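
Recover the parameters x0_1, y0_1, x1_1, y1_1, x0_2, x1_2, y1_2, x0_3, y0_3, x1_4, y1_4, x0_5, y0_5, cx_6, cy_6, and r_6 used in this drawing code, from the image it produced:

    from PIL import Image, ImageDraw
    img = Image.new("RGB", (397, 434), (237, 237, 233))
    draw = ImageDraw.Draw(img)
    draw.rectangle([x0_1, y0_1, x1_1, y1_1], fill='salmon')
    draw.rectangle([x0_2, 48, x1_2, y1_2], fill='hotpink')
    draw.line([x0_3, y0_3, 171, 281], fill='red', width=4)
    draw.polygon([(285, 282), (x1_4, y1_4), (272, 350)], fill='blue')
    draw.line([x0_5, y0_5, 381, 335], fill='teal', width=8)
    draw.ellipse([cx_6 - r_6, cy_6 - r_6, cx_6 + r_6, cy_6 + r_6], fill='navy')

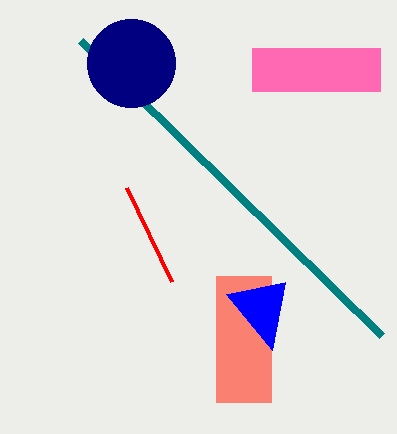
x0_1 = 216; y0_1 = 276; x1_1 = 271; y1_1 = 402; x0_2 = 252; x1_2 = 380; y1_2 = 91; x0_3 = 126; y0_3 = 187; x1_4 = 226; y1_4 = 294; x0_5 = 80; y0_5 = 40; cx_6 = 131; cy_6 = 63; r_6 = 44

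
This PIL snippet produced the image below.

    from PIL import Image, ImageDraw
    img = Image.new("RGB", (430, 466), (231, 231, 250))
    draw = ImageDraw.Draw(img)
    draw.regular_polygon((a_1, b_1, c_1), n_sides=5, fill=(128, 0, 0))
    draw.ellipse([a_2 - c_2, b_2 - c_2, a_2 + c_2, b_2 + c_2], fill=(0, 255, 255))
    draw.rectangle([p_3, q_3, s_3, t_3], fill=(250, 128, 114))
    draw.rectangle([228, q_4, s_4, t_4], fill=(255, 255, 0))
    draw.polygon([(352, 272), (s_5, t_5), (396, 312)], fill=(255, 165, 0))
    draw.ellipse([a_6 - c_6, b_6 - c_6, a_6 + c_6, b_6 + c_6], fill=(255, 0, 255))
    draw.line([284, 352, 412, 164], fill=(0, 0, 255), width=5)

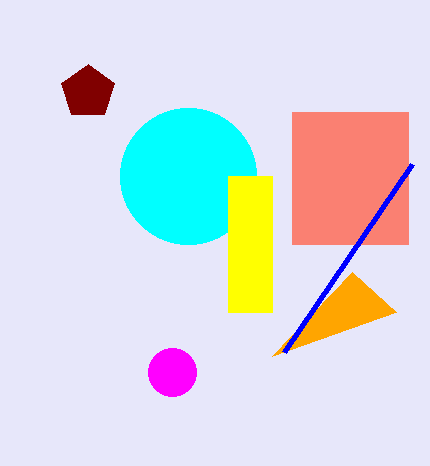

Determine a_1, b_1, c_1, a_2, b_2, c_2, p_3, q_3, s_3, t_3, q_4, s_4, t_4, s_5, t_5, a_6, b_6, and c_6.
a_1 = 88, b_1 = 92, c_1 = 28, a_2 = 188, b_2 = 176, c_2 = 68, p_3 = 292, q_3 = 112, s_3 = 408, t_3 = 244, q_4 = 176, s_4 = 272, t_4 = 312, s_5 = 272, t_5 = 356, a_6 = 172, b_6 = 372, c_6 = 24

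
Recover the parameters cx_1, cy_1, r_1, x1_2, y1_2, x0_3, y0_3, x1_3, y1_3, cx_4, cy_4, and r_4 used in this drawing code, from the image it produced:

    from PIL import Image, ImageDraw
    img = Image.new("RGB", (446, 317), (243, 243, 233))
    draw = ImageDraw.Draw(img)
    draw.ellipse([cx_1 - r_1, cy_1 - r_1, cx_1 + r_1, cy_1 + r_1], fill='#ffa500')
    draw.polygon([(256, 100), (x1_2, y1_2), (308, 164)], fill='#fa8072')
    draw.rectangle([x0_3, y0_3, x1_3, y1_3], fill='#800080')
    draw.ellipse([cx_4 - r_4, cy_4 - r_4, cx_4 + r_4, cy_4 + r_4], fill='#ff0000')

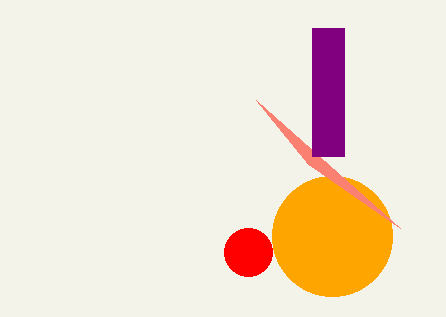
cx_1 = 332
cy_1 = 236
r_1 = 60
x1_2 = 400
y1_2 = 228
x0_3 = 312
y0_3 = 28
x1_3 = 344
y1_3 = 156
cx_4 = 248
cy_4 = 252
r_4 = 24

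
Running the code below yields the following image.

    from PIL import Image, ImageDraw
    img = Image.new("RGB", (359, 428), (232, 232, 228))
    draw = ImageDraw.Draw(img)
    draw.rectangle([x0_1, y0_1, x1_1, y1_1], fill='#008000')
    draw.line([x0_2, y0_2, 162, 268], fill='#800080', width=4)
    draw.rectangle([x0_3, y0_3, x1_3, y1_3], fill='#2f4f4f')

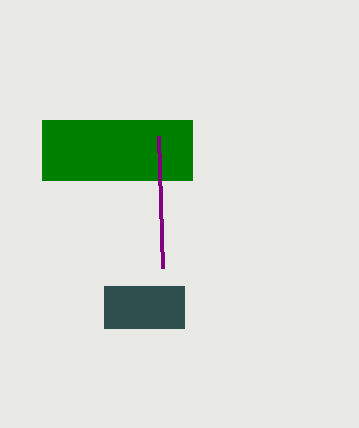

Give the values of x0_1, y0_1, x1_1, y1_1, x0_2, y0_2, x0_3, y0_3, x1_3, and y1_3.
x0_1 = 42; y0_1 = 120; x1_1 = 192; y1_1 = 180; x0_2 = 158; y0_2 = 136; x0_3 = 104; y0_3 = 286; x1_3 = 184; y1_3 = 328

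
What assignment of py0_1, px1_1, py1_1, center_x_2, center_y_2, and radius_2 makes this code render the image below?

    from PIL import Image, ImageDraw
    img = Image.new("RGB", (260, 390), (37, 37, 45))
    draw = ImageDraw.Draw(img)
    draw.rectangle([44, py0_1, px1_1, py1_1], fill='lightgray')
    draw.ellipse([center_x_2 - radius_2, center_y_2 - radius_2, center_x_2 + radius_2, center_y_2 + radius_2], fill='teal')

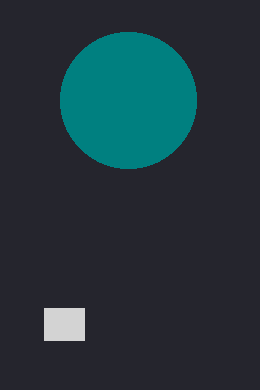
py0_1 = 308, px1_1 = 84, py1_1 = 340, center_x_2 = 128, center_y_2 = 100, radius_2 = 68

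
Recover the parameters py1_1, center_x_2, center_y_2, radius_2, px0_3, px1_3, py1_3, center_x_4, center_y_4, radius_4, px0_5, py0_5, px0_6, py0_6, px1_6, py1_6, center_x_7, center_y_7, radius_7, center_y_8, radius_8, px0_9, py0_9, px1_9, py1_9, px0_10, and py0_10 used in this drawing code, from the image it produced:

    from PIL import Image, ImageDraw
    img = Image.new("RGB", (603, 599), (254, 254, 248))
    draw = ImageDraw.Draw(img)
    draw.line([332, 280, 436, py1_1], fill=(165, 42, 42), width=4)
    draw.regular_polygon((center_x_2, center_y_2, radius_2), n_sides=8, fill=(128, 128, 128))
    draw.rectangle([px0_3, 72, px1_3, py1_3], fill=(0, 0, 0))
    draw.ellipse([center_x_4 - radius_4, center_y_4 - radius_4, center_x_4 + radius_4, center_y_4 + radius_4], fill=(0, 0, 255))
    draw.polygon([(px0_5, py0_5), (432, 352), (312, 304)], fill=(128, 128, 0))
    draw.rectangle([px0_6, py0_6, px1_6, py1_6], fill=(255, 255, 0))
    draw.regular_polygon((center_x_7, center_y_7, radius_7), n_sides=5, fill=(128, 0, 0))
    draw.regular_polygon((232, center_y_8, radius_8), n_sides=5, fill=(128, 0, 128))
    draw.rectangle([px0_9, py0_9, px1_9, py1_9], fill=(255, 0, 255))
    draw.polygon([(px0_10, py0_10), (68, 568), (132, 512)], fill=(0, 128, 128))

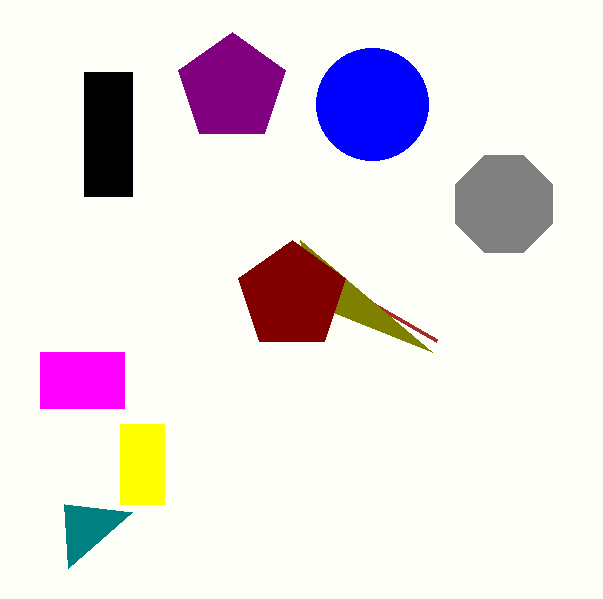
py1_1 = 340
center_x_2 = 504
center_y_2 = 204
radius_2 = 52
px0_3 = 84
px1_3 = 132
py1_3 = 196
center_x_4 = 372
center_y_4 = 104
radius_4 = 56
px0_5 = 300
py0_5 = 240
px0_6 = 120
py0_6 = 424
px1_6 = 164
py1_6 = 504
center_x_7 = 292
center_y_7 = 296
radius_7 = 56
center_y_8 = 88
radius_8 = 56
px0_9 = 40
py0_9 = 352
px1_9 = 124
py1_9 = 408
px0_10 = 64
py0_10 = 504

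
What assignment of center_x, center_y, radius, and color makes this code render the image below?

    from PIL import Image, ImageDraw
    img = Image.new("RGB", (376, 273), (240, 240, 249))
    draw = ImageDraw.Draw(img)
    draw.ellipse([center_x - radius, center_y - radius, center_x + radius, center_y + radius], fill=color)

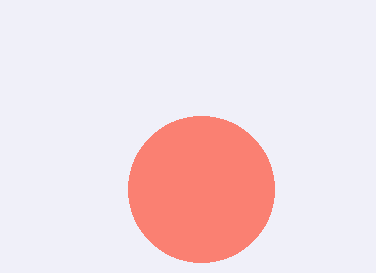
center_x = 201; center_y = 189; radius = 73; color = 'salmon'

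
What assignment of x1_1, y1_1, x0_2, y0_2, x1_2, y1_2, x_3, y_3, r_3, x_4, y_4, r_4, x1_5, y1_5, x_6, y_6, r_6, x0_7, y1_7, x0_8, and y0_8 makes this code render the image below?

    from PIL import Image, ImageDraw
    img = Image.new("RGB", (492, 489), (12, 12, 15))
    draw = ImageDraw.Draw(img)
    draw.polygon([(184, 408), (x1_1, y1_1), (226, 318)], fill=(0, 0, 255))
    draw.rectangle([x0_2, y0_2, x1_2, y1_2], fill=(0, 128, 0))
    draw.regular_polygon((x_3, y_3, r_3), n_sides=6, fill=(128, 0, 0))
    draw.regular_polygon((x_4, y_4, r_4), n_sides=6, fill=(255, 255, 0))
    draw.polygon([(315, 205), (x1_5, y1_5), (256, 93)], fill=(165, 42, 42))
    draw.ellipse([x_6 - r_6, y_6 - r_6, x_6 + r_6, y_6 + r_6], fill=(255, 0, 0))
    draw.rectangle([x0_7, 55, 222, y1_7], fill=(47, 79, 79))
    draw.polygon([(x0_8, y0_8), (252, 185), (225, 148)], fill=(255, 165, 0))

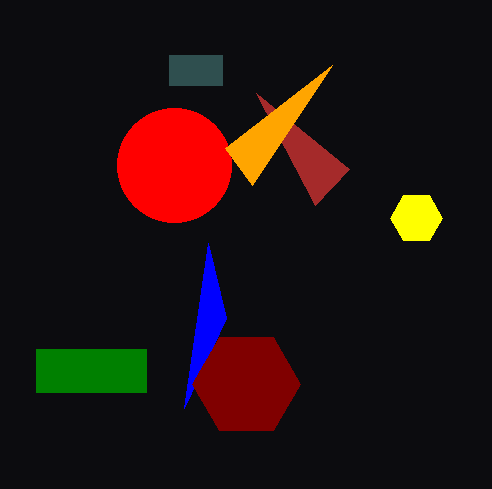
x1_1 = 208; y1_1 = 243; x0_2 = 36; y0_2 = 349; x1_2 = 146; y1_2 = 392; x_3 = 246; y_3 = 384; r_3 = 54; x_4 = 416; y_4 = 218; r_4 = 26; x1_5 = 349; y1_5 = 169; x_6 = 174; y_6 = 165; r_6 = 57; x0_7 = 169; y1_7 = 85; x0_8 = 332; y0_8 = 65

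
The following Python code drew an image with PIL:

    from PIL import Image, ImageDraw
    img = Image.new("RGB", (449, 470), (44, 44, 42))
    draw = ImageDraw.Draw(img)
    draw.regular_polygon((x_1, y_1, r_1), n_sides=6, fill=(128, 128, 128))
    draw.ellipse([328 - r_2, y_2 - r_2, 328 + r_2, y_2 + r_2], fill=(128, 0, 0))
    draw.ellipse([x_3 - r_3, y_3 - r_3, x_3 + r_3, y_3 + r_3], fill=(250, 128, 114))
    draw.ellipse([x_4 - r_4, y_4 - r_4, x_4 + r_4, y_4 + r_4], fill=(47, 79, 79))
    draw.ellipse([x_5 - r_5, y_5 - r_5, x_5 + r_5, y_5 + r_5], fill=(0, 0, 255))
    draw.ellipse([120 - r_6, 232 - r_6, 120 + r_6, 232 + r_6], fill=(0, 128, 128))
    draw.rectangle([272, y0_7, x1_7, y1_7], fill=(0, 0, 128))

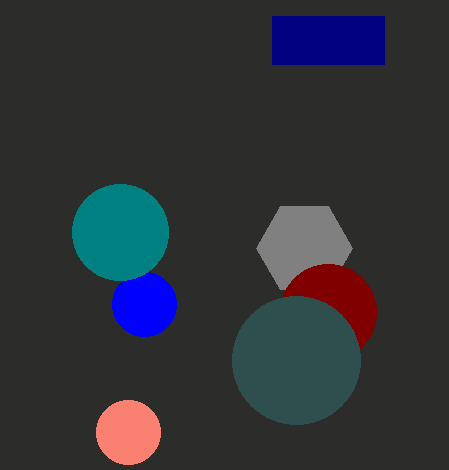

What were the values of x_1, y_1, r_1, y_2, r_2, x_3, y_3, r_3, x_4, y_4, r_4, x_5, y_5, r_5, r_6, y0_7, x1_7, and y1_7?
x_1 = 304; y_1 = 248; r_1 = 48; y_2 = 312; r_2 = 48; x_3 = 128; y_3 = 432; r_3 = 32; x_4 = 296; y_4 = 360; r_4 = 64; x_5 = 144; y_5 = 304; r_5 = 32; r_6 = 48; y0_7 = 16; x1_7 = 384; y1_7 = 64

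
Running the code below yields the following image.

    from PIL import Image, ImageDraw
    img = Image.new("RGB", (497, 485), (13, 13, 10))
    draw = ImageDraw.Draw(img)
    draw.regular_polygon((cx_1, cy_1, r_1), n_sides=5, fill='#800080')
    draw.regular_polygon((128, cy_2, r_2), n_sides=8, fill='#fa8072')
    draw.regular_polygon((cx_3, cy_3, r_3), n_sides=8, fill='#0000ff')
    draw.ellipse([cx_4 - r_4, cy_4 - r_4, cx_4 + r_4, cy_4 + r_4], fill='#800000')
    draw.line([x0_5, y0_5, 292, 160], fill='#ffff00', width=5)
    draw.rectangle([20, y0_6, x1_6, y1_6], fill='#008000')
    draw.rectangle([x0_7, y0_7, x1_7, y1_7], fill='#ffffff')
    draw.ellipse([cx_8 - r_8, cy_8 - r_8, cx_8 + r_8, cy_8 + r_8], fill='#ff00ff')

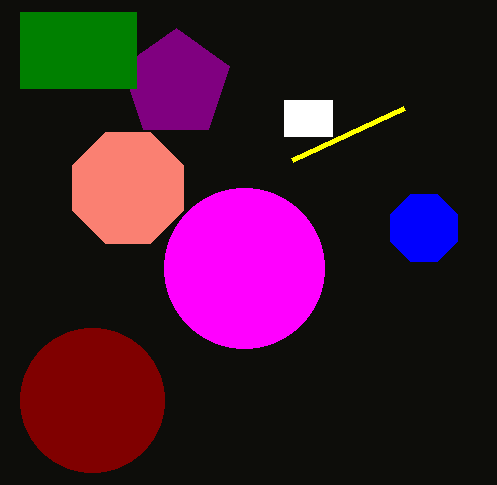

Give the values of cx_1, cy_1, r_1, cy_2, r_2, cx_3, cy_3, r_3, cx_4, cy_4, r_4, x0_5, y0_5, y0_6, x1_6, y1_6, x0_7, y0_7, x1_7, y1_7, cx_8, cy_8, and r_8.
cx_1 = 176
cy_1 = 84
r_1 = 56
cy_2 = 188
r_2 = 60
cx_3 = 424
cy_3 = 228
r_3 = 36
cx_4 = 92
cy_4 = 400
r_4 = 72
x0_5 = 404
y0_5 = 108
y0_6 = 12
x1_6 = 136
y1_6 = 88
x0_7 = 284
y0_7 = 100
x1_7 = 332
y1_7 = 136
cx_8 = 244
cy_8 = 268
r_8 = 80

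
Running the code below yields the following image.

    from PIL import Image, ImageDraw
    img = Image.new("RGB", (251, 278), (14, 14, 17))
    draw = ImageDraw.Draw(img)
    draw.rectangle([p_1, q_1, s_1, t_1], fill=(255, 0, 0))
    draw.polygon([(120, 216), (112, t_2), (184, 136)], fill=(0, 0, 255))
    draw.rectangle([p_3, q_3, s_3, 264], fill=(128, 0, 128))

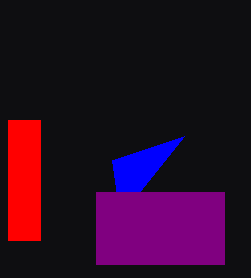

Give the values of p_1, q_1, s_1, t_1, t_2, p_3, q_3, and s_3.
p_1 = 8
q_1 = 120
s_1 = 40
t_1 = 240
t_2 = 160
p_3 = 96
q_3 = 192
s_3 = 224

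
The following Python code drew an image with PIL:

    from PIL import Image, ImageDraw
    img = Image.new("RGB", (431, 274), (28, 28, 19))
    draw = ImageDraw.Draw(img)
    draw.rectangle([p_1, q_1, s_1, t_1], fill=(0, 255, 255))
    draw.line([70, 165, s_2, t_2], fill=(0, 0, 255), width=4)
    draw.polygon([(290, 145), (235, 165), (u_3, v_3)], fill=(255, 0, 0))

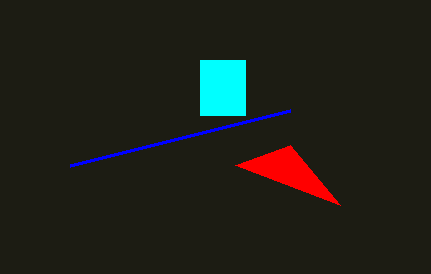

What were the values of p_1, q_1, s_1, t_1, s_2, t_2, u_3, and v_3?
p_1 = 200
q_1 = 60
s_1 = 245
t_1 = 115
s_2 = 290
t_2 = 110
u_3 = 340
v_3 = 205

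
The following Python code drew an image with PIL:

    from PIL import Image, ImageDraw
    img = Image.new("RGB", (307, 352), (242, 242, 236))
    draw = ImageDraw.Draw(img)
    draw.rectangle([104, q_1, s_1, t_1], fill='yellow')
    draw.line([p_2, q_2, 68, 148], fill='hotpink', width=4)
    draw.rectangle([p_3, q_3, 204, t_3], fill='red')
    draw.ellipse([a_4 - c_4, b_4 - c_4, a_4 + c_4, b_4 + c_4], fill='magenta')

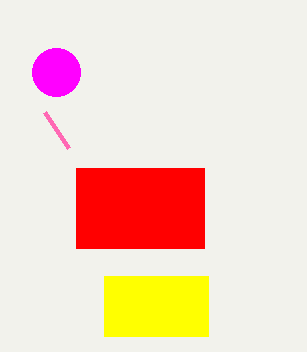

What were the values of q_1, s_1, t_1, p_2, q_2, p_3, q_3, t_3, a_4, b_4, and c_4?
q_1 = 276, s_1 = 208, t_1 = 336, p_2 = 44, q_2 = 112, p_3 = 76, q_3 = 168, t_3 = 248, a_4 = 56, b_4 = 72, c_4 = 24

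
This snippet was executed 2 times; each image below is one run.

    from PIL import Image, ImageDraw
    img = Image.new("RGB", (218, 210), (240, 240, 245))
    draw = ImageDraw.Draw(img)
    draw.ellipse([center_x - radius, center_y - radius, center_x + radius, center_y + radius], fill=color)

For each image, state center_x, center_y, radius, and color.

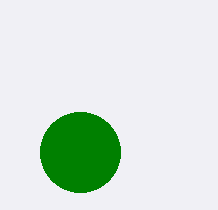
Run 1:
center_x = 80
center_y = 152
radius = 40
color = 'green'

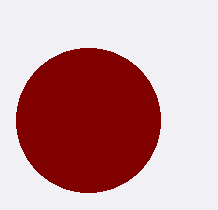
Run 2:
center_x = 88
center_y = 120
radius = 72
color = 'maroon'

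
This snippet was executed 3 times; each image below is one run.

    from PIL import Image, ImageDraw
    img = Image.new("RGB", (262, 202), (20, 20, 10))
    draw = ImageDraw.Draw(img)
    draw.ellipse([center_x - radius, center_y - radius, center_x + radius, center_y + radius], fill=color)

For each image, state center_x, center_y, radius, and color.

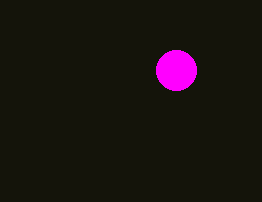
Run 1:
center_x = 176
center_y = 70
radius = 20
color = 'magenta'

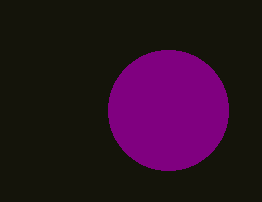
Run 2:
center_x = 168, center_y = 110, radius = 60, color = 'purple'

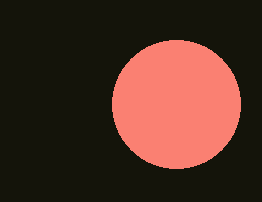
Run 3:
center_x = 176, center_y = 104, radius = 64, color = 'salmon'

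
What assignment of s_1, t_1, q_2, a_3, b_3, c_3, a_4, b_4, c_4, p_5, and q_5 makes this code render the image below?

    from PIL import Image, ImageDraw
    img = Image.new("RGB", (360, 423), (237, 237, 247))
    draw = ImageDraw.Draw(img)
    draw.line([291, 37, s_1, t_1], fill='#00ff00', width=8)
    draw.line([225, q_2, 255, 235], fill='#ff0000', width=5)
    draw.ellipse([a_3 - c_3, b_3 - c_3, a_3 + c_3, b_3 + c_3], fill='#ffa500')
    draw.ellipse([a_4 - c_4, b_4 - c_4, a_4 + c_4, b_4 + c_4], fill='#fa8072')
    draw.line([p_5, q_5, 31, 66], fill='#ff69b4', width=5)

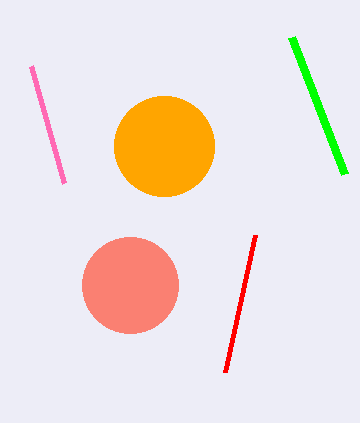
s_1 = 344; t_1 = 174; q_2 = 372; a_3 = 164; b_3 = 146; c_3 = 50; a_4 = 130; b_4 = 285; c_4 = 48; p_5 = 64; q_5 = 183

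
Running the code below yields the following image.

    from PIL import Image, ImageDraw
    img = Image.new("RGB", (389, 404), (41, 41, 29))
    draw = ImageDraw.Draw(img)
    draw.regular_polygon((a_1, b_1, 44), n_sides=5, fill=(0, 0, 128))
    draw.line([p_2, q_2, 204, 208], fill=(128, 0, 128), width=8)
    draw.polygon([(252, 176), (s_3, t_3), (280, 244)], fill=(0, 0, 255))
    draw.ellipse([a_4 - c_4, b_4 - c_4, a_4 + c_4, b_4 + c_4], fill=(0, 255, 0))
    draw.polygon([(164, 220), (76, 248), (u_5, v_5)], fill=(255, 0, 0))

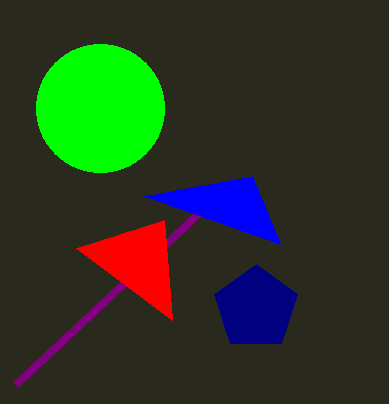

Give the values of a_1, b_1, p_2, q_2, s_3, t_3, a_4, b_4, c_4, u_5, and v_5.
a_1 = 256; b_1 = 308; p_2 = 16; q_2 = 384; s_3 = 144; t_3 = 196; a_4 = 100; b_4 = 108; c_4 = 64; u_5 = 172; v_5 = 320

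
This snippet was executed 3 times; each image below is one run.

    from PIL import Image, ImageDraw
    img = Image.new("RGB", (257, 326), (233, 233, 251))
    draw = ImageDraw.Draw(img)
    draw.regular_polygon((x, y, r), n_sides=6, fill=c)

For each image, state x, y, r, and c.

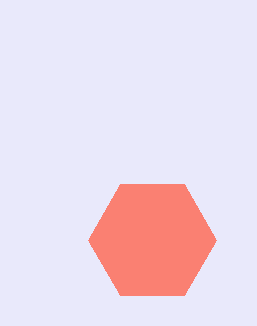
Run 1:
x = 152
y = 240
r = 64
c = 'salmon'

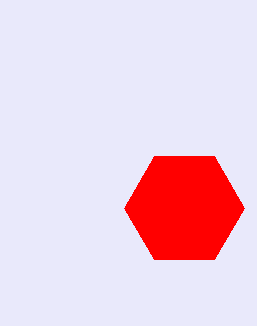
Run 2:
x = 184, y = 208, r = 60, c = 'red'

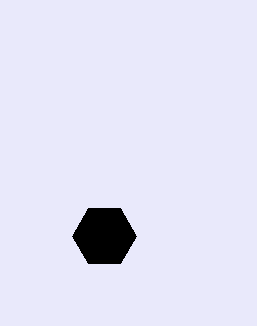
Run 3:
x = 104
y = 236
r = 32
c = 'black'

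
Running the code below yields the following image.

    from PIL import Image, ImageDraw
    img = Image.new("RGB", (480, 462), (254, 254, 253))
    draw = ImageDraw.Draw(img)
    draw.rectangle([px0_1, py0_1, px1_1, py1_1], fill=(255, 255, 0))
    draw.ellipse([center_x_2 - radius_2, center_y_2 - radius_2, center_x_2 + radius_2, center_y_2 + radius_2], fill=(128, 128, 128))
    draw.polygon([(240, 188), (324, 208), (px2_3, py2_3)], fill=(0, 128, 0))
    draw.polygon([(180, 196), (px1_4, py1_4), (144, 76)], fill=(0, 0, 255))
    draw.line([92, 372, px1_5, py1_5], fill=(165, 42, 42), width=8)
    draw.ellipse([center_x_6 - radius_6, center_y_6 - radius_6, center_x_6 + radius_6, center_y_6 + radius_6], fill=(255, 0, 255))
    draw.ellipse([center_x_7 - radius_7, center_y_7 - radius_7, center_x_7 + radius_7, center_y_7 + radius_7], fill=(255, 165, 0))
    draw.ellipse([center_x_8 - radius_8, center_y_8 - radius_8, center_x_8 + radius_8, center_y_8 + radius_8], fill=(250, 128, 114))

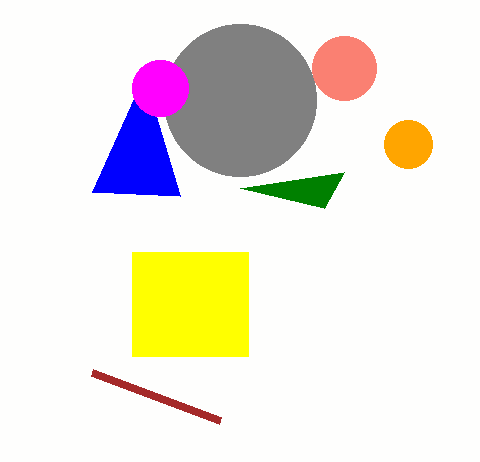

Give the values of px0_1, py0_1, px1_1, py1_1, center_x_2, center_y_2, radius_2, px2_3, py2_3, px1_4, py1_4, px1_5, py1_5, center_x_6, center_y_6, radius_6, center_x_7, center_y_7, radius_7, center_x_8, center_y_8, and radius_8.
px0_1 = 132, py0_1 = 252, px1_1 = 248, py1_1 = 356, center_x_2 = 240, center_y_2 = 100, radius_2 = 76, px2_3 = 344, py2_3 = 172, px1_4 = 92, py1_4 = 192, px1_5 = 220, py1_5 = 420, center_x_6 = 160, center_y_6 = 88, radius_6 = 28, center_x_7 = 408, center_y_7 = 144, radius_7 = 24, center_x_8 = 344, center_y_8 = 68, radius_8 = 32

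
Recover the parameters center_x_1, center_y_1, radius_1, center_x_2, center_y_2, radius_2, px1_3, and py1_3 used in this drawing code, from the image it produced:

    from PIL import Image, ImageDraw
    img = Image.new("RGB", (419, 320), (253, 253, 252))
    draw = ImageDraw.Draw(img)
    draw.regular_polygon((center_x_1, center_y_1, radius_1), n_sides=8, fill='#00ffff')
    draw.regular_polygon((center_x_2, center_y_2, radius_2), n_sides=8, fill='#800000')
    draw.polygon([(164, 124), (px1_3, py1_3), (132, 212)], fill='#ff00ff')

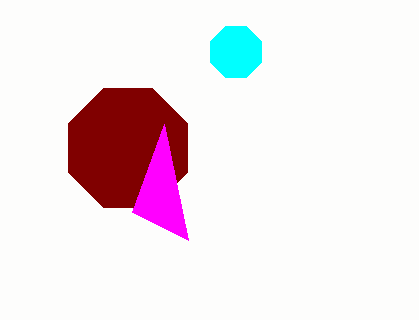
center_x_1 = 236, center_y_1 = 52, radius_1 = 28, center_x_2 = 128, center_y_2 = 148, radius_2 = 64, px1_3 = 188, py1_3 = 240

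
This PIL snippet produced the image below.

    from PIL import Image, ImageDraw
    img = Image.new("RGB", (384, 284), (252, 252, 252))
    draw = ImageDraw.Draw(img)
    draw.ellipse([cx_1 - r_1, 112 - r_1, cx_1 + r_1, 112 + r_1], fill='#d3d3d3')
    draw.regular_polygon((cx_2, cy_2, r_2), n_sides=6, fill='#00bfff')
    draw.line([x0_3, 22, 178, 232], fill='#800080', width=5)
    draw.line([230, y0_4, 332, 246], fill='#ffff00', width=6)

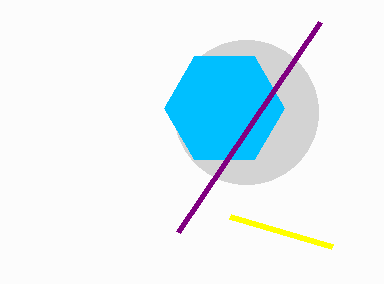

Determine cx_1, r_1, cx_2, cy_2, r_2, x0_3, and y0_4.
cx_1 = 246
r_1 = 72
cx_2 = 224
cy_2 = 108
r_2 = 60
x0_3 = 320
y0_4 = 216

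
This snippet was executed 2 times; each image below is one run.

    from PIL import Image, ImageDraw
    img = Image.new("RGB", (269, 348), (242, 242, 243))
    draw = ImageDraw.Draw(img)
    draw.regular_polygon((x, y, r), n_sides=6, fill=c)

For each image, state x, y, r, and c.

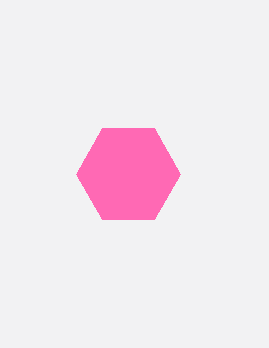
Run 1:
x = 128; y = 174; r = 52; c = 'hotpink'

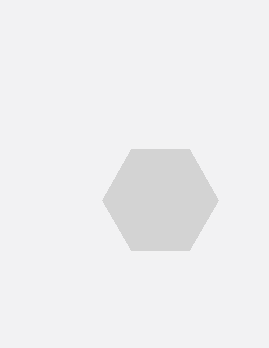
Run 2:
x = 160; y = 200; r = 58; c = 'lightgray'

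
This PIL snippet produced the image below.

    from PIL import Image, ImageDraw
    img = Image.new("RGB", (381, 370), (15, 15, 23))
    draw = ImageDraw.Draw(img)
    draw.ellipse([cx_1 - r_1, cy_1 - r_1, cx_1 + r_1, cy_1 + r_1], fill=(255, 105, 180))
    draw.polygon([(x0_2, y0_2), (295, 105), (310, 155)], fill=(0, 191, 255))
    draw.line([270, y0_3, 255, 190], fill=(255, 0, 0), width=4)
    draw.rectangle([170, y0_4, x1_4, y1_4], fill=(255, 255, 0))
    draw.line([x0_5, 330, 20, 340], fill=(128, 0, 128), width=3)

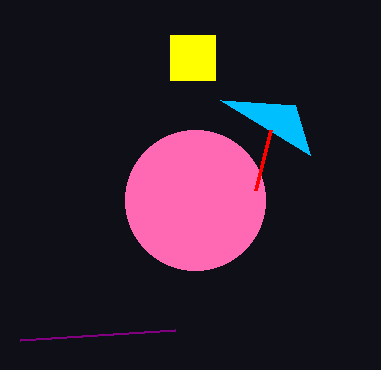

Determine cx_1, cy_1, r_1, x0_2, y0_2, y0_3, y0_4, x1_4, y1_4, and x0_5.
cx_1 = 195, cy_1 = 200, r_1 = 70, x0_2 = 220, y0_2 = 100, y0_3 = 130, y0_4 = 35, x1_4 = 215, y1_4 = 80, x0_5 = 175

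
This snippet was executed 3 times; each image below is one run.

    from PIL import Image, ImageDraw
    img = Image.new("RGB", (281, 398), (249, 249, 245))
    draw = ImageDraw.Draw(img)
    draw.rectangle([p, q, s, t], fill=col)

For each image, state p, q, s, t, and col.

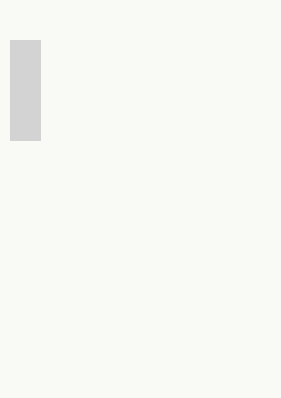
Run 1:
p = 10, q = 40, s = 40, t = 140, col = 'lightgray'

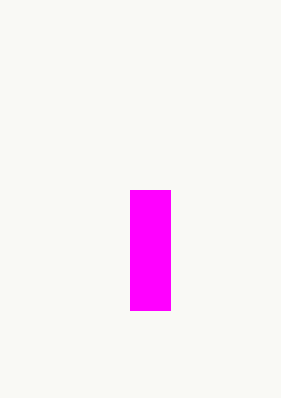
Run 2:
p = 130, q = 190, s = 170, t = 310, col = 'magenta'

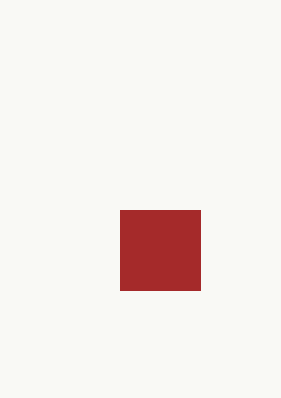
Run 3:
p = 120
q = 210
s = 200
t = 290
col = 'brown'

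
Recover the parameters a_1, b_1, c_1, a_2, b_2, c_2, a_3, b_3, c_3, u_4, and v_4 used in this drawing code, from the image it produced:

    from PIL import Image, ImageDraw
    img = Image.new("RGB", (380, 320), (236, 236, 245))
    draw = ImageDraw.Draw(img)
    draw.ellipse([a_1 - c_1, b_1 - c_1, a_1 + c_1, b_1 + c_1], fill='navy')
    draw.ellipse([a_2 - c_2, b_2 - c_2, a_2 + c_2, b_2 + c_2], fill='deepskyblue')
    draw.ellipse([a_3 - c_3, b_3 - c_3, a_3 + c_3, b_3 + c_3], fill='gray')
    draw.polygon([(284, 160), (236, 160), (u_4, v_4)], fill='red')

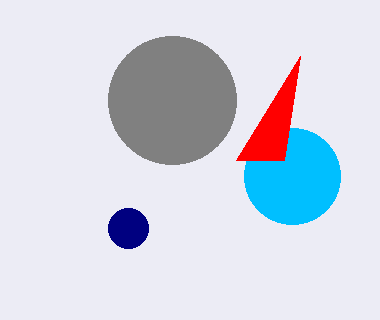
a_1 = 128, b_1 = 228, c_1 = 20, a_2 = 292, b_2 = 176, c_2 = 48, a_3 = 172, b_3 = 100, c_3 = 64, u_4 = 300, v_4 = 56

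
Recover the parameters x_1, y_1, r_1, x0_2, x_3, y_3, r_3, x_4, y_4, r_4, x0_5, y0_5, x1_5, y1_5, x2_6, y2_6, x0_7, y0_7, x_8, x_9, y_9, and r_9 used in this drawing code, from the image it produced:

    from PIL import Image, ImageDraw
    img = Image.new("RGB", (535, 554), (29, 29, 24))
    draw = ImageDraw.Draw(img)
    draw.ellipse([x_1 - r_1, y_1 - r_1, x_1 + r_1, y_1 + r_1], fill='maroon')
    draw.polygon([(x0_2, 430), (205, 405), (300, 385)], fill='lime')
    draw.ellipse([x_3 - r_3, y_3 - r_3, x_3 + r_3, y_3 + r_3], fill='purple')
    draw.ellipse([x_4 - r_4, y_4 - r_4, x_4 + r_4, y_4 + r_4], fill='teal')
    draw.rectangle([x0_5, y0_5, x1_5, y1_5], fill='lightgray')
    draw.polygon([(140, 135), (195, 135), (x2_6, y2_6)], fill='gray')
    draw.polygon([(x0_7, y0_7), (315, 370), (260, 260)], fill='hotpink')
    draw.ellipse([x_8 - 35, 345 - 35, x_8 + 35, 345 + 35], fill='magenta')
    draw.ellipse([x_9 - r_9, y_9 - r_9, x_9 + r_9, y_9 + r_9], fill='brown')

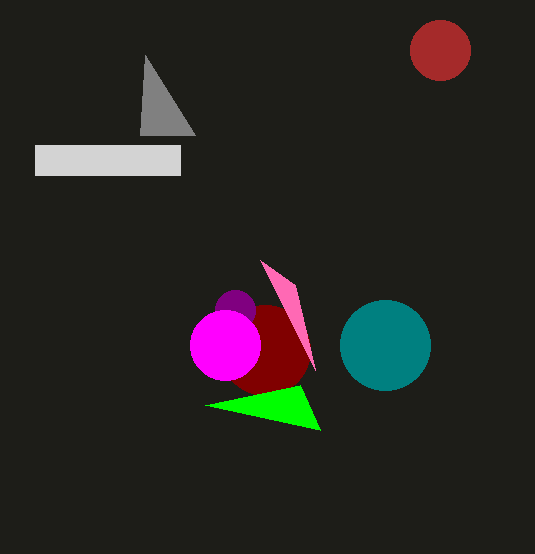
x_1 = 265, y_1 = 350, r_1 = 45, x0_2 = 320, x_3 = 235, y_3 = 310, r_3 = 20, x_4 = 385, y_4 = 345, r_4 = 45, x0_5 = 35, y0_5 = 145, x1_5 = 180, y1_5 = 175, x2_6 = 145, y2_6 = 55, x0_7 = 295, y0_7 = 285, x_8 = 225, x_9 = 440, y_9 = 50, r_9 = 30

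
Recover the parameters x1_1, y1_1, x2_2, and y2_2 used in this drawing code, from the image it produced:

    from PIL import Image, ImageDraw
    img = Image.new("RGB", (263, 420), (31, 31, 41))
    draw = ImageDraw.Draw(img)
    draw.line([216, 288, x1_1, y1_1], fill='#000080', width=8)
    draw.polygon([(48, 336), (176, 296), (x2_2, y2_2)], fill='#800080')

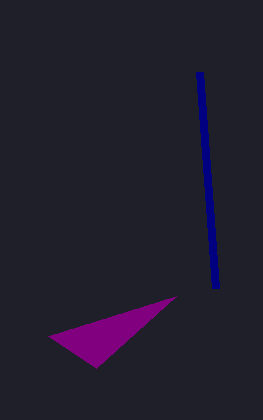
x1_1 = 200, y1_1 = 72, x2_2 = 96, y2_2 = 368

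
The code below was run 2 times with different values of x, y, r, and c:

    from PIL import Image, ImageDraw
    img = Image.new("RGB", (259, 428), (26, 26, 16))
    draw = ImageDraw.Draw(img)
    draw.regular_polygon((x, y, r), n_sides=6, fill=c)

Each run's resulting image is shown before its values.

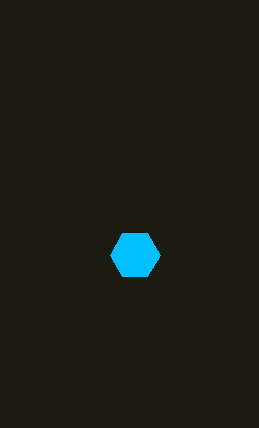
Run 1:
x = 135, y = 255, r = 25, c = 'deepskyblue'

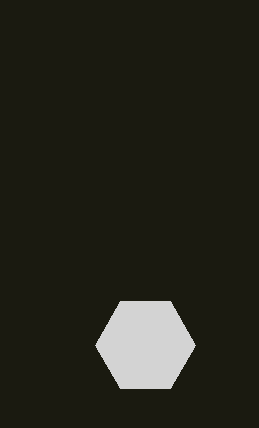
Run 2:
x = 145
y = 345
r = 50
c = 'lightgray'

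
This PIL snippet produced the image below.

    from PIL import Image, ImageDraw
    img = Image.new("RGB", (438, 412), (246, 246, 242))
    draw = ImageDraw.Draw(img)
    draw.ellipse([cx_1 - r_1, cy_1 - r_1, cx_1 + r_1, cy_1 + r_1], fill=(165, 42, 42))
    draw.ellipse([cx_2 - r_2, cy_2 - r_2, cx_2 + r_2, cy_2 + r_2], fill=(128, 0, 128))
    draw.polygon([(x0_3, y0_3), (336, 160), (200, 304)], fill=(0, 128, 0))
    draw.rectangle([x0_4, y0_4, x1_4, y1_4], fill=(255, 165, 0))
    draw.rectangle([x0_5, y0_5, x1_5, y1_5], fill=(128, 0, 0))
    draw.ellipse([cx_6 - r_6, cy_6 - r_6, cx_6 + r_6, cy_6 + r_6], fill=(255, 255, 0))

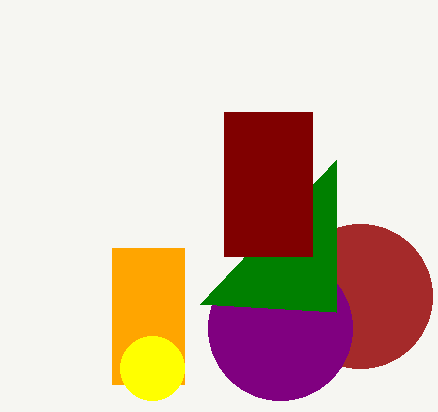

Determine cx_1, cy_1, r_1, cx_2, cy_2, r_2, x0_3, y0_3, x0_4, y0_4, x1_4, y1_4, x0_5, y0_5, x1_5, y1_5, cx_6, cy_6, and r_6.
cx_1 = 360, cy_1 = 296, r_1 = 72, cx_2 = 280, cy_2 = 328, r_2 = 72, x0_3 = 336, y0_3 = 312, x0_4 = 112, y0_4 = 248, x1_4 = 184, y1_4 = 384, x0_5 = 224, y0_5 = 112, x1_5 = 312, y1_5 = 256, cx_6 = 152, cy_6 = 368, r_6 = 32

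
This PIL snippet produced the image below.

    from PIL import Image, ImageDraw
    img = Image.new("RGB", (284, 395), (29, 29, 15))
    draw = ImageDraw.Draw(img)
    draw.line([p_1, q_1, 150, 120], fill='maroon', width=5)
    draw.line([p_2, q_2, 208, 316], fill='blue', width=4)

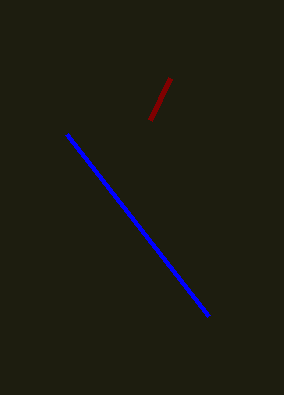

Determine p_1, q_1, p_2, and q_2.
p_1 = 170; q_1 = 78; p_2 = 66; q_2 = 134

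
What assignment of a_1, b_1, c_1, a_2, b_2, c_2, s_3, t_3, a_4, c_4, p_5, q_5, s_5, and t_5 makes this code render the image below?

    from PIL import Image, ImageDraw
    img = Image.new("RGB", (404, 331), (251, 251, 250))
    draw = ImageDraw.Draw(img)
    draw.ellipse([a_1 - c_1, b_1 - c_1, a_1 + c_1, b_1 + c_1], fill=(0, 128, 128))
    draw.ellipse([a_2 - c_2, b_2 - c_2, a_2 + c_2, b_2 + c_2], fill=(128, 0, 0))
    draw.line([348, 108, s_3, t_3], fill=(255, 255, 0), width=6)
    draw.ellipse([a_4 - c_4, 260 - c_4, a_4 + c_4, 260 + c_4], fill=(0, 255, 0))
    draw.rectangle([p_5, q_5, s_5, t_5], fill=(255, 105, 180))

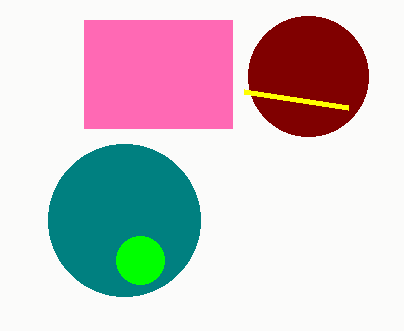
a_1 = 124
b_1 = 220
c_1 = 76
a_2 = 308
b_2 = 76
c_2 = 60
s_3 = 244
t_3 = 92
a_4 = 140
c_4 = 24
p_5 = 84
q_5 = 20
s_5 = 232
t_5 = 128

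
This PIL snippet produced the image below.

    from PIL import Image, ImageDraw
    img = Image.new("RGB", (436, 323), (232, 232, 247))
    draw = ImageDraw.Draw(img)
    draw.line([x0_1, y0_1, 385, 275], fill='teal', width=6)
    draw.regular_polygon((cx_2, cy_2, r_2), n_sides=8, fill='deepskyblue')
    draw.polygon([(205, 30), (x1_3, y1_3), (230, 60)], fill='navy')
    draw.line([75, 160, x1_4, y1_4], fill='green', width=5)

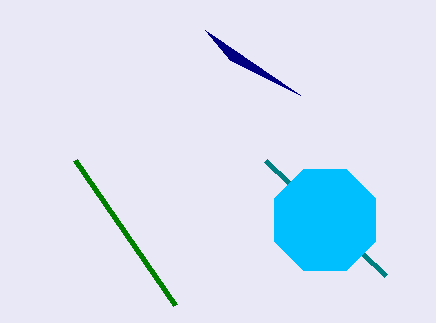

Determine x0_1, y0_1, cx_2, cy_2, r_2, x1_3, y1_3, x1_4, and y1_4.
x0_1 = 265
y0_1 = 160
cx_2 = 325
cy_2 = 220
r_2 = 55
x1_3 = 300
y1_3 = 95
x1_4 = 175
y1_4 = 305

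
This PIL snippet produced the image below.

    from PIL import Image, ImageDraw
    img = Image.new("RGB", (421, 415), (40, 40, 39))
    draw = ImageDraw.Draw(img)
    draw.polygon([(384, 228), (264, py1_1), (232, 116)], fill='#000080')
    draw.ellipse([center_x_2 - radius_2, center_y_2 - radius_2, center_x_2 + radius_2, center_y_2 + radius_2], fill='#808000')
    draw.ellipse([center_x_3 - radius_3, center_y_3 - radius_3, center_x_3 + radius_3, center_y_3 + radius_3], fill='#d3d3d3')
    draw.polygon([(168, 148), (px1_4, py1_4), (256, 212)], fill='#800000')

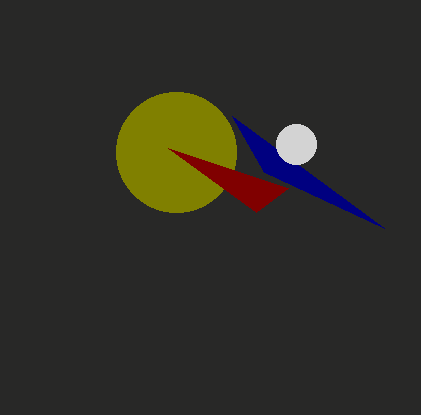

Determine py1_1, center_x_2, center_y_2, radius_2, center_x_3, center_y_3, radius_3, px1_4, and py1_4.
py1_1 = 172; center_x_2 = 176; center_y_2 = 152; radius_2 = 60; center_x_3 = 296; center_y_3 = 144; radius_3 = 20; px1_4 = 288; py1_4 = 188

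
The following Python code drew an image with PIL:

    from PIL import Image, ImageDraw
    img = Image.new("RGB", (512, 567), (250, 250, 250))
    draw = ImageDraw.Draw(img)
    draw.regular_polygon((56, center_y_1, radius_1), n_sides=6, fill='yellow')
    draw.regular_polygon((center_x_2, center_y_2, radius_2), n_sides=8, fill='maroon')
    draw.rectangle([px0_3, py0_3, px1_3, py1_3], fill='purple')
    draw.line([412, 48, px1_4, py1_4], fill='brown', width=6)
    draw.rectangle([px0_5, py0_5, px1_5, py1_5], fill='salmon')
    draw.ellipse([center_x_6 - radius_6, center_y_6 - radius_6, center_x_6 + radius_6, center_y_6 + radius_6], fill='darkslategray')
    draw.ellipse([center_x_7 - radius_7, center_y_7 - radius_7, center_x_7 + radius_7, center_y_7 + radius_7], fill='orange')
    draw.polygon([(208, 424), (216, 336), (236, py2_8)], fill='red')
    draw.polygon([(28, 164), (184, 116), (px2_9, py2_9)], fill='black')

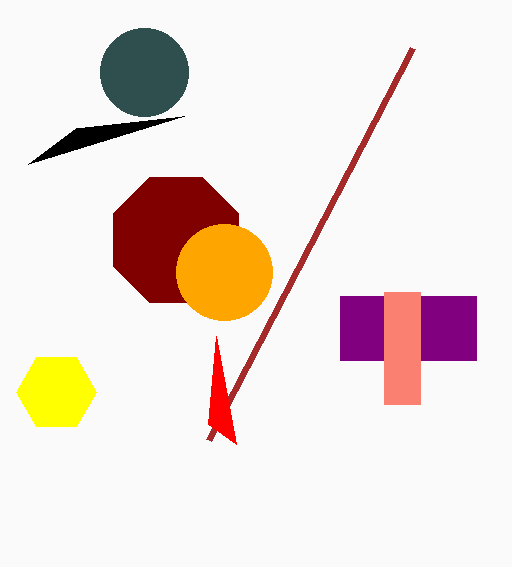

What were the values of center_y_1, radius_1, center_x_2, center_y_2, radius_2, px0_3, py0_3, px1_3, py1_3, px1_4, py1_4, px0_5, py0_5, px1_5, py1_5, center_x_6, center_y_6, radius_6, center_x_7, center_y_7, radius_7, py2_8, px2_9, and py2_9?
center_y_1 = 392, radius_1 = 40, center_x_2 = 176, center_y_2 = 240, radius_2 = 68, px0_3 = 340, py0_3 = 296, px1_3 = 476, py1_3 = 360, px1_4 = 208, py1_4 = 440, px0_5 = 384, py0_5 = 292, px1_5 = 420, py1_5 = 404, center_x_6 = 144, center_y_6 = 72, radius_6 = 44, center_x_7 = 224, center_y_7 = 272, radius_7 = 48, py2_8 = 444, px2_9 = 76, py2_9 = 128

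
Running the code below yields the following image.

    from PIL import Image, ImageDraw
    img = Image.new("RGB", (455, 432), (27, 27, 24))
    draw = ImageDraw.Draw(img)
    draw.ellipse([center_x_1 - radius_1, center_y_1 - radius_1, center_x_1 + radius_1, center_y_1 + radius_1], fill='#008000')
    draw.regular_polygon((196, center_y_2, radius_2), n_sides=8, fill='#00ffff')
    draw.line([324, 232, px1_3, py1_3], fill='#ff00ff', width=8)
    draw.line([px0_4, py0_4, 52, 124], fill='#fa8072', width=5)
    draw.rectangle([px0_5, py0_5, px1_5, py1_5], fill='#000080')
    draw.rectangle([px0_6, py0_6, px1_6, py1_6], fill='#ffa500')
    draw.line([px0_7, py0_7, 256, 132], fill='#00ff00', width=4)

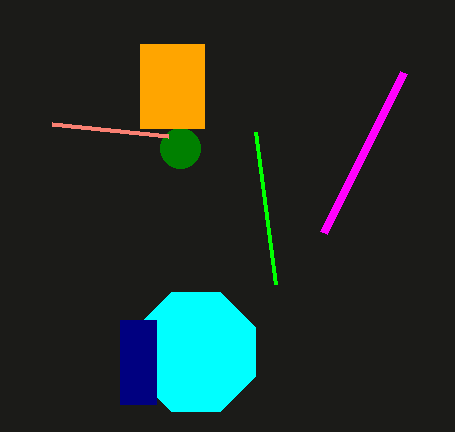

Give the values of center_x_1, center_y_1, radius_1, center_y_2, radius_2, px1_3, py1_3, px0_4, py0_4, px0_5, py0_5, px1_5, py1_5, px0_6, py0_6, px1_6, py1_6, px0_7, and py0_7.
center_x_1 = 180, center_y_1 = 148, radius_1 = 20, center_y_2 = 352, radius_2 = 64, px1_3 = 404, py1_3 = 72, px0_4 = 168, py0_4 = 136, px0_5 = 120, py0_5 = 320, px1_5 = 156, py1_5 = 404, px0_6 = 140, py0_6 = 44, px1_6 = 204, py1_6 = 128, px0_7 = 276, py0_7 = 284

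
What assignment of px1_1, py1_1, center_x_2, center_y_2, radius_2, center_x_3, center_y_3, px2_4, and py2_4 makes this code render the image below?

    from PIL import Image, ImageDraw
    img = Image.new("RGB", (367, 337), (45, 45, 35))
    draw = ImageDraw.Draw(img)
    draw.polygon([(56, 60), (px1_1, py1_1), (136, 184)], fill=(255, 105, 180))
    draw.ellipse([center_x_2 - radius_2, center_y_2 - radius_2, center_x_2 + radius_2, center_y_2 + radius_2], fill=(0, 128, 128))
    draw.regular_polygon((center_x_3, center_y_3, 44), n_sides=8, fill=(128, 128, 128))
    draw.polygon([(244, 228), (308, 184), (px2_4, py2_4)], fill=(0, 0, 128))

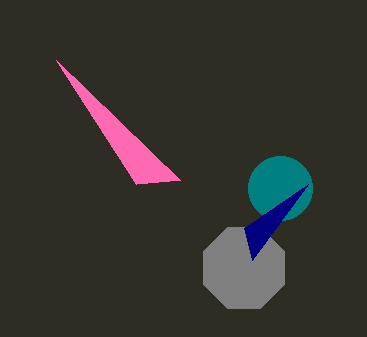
px1_1 = 180
py1_1 = 180
center_x_2 = 280
center_y_2 = 188
radius_2 = 32
center_x_3 = 244
center_y_3 = 268
px2_4 = 252
py2_4 = 260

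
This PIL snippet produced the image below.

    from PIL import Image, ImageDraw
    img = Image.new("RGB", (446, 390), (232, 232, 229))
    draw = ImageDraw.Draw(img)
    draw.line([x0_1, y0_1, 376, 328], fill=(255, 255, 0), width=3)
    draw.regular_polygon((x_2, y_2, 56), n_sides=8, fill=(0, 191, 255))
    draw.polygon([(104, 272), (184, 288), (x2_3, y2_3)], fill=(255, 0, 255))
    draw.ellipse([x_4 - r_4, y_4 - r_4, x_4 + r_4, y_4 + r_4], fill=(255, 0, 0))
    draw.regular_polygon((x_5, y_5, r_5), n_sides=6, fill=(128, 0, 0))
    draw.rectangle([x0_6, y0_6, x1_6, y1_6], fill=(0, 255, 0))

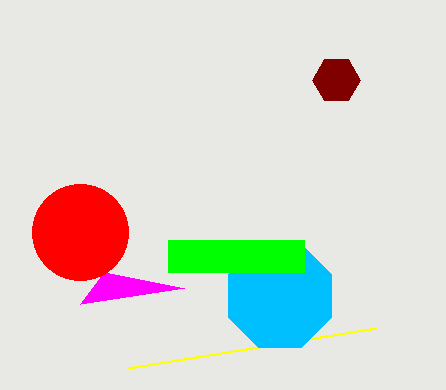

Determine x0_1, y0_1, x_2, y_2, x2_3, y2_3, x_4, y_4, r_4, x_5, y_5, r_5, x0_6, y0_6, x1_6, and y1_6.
x0_1 = 128, y0_1 = 368, x_2 = 280, y_2 = 296, x2_3 = 80, y2_3 = 304, x_4 = 80, y_4 = 232, r_4 = 48, x_5 = 336, y_5 = 80, r_5 = 24, x0_6 = 168, y0_6 = 240, x1_6 = 304, y1_6 = 272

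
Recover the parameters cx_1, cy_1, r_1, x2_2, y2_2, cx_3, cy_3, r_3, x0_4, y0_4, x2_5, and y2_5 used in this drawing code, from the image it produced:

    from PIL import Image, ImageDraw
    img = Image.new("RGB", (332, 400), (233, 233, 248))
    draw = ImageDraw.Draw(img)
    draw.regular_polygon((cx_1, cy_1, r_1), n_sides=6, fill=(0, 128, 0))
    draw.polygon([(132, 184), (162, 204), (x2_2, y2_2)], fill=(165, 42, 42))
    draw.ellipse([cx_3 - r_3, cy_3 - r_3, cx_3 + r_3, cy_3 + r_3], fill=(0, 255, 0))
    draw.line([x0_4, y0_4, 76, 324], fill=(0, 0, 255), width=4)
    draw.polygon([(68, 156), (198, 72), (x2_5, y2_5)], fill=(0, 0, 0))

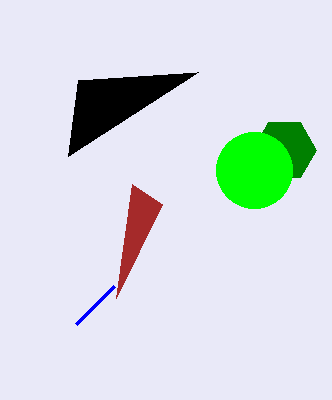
cx_1 = 284
cy_1 = 150
r_1 = 32
x2_2 = 116
y2_2 = 298
cx_3 = 254
cy_3 = 170
r_3 = 38
x0_4 = 114
y0_4 = 286
x2_5 = 78
y2_5 = 80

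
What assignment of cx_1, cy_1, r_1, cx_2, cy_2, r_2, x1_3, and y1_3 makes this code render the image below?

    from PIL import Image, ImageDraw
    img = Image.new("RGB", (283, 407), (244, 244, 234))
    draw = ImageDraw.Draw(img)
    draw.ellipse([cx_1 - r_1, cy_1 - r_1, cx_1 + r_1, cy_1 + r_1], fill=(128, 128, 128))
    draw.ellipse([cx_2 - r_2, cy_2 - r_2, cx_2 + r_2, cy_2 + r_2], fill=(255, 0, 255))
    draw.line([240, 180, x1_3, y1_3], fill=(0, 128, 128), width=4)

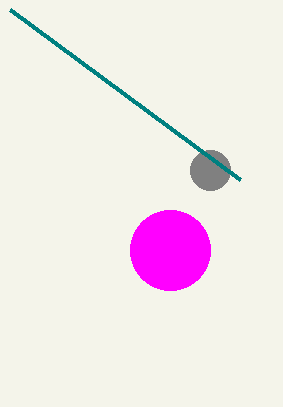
cx_1 = 210; cy_1 = 170; r_1 = 20; cx_2 = 170; cy_2 = 250; r_2 = 40; x1_3 = 10; y1_3 = 10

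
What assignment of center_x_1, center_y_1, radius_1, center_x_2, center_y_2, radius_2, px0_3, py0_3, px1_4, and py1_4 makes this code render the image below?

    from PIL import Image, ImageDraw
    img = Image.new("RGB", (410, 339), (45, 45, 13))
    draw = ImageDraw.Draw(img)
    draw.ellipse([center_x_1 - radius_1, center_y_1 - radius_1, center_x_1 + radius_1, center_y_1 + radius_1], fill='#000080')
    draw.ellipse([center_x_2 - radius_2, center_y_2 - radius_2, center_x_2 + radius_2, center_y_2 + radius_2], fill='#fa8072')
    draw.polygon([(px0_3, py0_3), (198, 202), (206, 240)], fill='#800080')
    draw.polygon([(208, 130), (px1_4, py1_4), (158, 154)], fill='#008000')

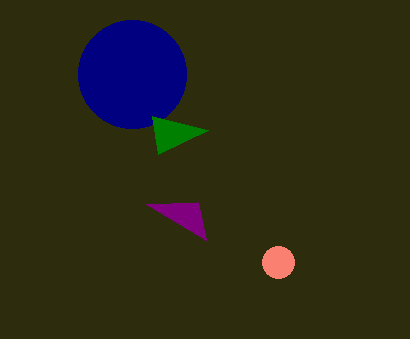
center_x_1 = 132, center_y_1 = 74, radius_1 = 54, center_x_2 = 278, center_y_2 = 262, radius_2 = 16, px0_3 = 146, py0_3 = 204, px1_4 = 152, py1_4 = 116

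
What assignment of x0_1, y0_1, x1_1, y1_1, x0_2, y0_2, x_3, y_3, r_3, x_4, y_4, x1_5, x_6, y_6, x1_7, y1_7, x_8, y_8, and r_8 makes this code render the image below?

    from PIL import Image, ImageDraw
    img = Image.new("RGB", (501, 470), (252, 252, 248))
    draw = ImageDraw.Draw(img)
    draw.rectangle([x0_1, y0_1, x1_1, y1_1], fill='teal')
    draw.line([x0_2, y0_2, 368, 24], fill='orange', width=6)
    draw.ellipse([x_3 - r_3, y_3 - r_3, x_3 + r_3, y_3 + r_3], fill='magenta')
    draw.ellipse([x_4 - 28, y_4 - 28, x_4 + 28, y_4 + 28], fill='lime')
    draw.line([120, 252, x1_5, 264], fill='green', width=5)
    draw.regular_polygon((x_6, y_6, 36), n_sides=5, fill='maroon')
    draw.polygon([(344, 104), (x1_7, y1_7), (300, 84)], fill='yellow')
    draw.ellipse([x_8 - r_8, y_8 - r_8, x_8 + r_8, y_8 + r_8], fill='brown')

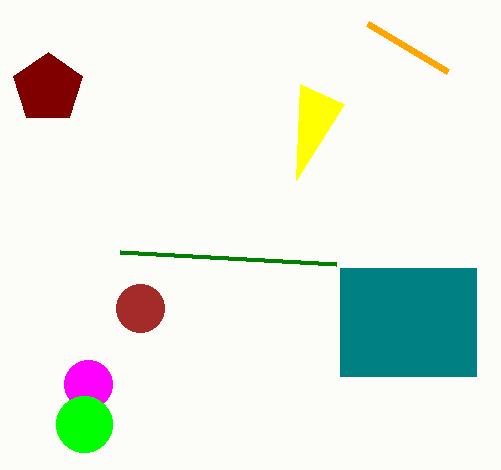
x0_1 = 340; y0_1 = 268; x1_1 = 476; y1_1 = 376; x0_2 = 448; y0_2 = 72; x_3 = 88; y_3 = 384; r_3 = 24; x_4 = 84; y_4 = 424; x1_5 = 336; x_6 = 48; y_6 = 88; x1_7 = 296; y1_7 = 180; x_8 = 140; y_8 = 308; r_8 = 24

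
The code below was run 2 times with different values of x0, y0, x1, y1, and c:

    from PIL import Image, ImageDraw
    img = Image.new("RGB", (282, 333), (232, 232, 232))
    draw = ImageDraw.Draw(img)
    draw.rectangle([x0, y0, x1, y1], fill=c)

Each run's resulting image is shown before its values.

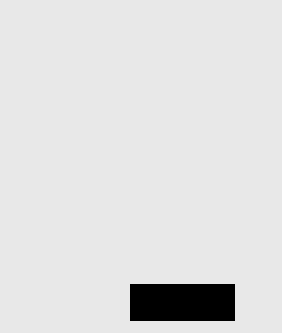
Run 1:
x0 = 130
y0 = 284
x1 = 234
y1 = 320
c = 'black'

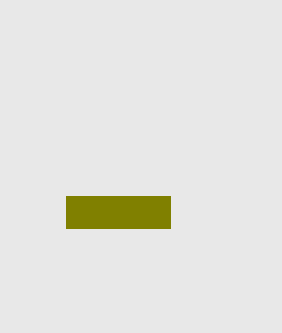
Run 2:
x0 = 66
y0 = 196
x1 = 170
y1 = 228
c = 'olive'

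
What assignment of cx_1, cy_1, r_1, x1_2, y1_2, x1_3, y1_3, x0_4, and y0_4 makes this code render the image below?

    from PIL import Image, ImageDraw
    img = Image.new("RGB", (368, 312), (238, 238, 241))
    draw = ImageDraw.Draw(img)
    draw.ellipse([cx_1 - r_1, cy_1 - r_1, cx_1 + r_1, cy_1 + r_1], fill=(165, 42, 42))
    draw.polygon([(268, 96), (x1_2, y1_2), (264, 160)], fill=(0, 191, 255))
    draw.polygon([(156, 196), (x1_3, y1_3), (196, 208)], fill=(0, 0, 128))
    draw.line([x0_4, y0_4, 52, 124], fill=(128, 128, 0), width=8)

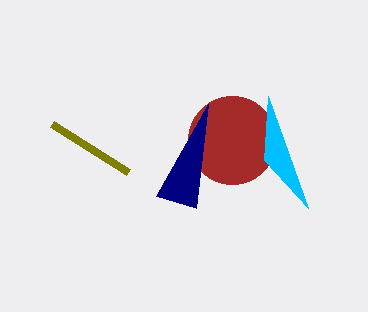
cx_1 = 232
cy_1 = 140
r_1 = 44
x1_2 = 308
y1_2 = 208
x1_3 = 208
y1_3 = 104
x0_4 = 128
y0_4 = 172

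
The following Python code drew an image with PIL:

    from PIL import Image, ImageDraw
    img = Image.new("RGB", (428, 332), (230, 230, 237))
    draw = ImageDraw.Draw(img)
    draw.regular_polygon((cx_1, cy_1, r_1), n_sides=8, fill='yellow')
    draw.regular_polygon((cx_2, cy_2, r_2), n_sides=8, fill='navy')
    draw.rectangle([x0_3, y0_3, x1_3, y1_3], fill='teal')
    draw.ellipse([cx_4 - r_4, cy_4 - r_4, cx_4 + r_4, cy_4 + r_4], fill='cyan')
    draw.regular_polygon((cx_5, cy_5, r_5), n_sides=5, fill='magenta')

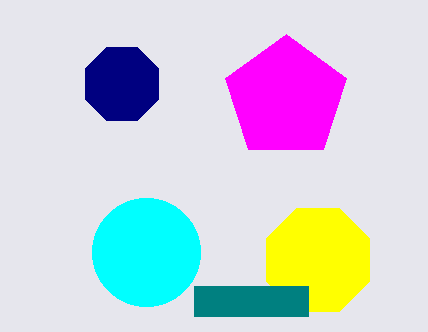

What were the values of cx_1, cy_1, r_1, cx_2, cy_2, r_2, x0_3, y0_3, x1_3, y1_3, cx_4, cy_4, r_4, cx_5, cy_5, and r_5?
cx_1 = 318; cy_1 = 260; r_1 = 56; cx_2 = 122; cy_2 = 84; r_2 = 40; x0_3 = 194; y0_3 = 286; x1_3 = 308; y1_3 = 316; cx_4 = 146; cy_4 = 252; r_4 = 54; cx_5 = 286; cy_5 = 98; r_5 = 64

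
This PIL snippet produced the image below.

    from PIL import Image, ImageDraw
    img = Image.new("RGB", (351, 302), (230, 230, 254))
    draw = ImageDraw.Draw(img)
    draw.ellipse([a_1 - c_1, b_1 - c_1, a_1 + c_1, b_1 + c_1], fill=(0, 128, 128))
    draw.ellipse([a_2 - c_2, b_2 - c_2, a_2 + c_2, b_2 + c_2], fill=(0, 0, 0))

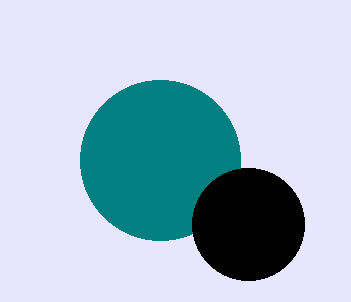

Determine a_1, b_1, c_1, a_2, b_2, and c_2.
a_1 = 160; b_1 = 160; c_1 = 80; a_2 = 248; b_2 = 224; c_2 = 56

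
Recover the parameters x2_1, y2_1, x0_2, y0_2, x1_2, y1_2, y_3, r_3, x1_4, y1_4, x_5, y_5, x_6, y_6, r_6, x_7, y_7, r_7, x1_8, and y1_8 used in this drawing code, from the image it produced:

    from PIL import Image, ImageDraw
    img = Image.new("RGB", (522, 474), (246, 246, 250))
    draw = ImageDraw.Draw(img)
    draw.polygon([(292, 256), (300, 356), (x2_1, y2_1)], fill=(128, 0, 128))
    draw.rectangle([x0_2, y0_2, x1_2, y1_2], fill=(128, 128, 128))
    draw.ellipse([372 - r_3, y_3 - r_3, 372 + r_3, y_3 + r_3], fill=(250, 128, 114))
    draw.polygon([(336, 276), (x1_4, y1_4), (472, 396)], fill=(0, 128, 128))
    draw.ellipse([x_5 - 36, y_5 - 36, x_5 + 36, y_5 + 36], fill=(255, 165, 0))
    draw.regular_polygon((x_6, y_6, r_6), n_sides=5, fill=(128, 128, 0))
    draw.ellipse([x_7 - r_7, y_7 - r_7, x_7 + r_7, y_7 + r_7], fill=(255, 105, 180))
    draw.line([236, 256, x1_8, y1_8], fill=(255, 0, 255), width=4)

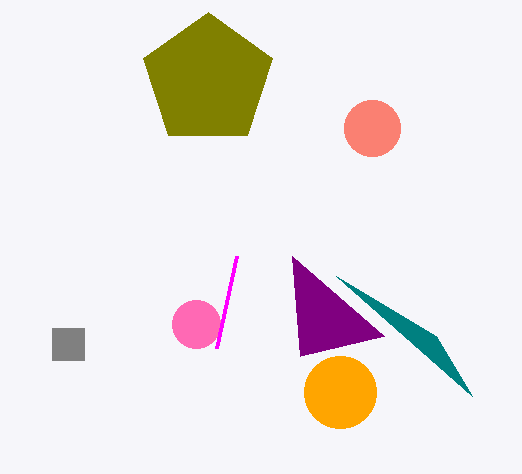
x2_1 = 384; y2_1 = 336; x0_2 = 52; y0_2 = 328; x1_2 = 84; y1_2 = 360; y_3 = 128; r_3 = 28; x1_4 = 436; y1_4 = 336; x_5 = 340; y_5 = 392; x_6 = 208; y_6 = 80; r_6 = 68; x_7 = 196; y_7 = 324; r_7 = 24; x1_8 = 216; y1_8 = 348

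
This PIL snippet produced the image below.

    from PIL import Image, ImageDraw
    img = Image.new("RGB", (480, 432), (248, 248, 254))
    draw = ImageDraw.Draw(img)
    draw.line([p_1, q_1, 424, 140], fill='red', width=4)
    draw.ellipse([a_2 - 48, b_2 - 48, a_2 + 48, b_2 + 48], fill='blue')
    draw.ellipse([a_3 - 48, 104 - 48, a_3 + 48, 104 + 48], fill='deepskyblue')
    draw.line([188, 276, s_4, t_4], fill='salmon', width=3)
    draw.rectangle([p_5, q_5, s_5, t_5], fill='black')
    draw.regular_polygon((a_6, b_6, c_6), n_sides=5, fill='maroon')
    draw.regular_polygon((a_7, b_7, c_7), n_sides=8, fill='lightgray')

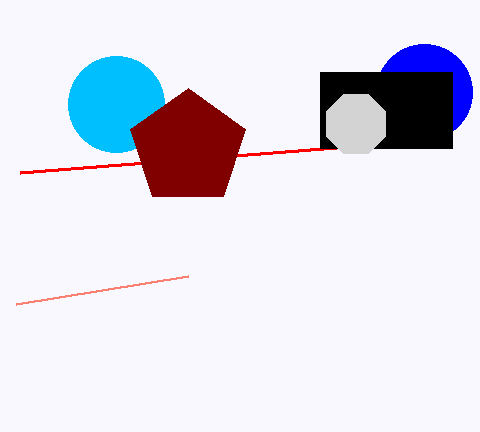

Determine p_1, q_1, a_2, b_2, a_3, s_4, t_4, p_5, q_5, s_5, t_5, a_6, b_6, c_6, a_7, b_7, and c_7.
p_1 = 20
q_1 = 172
a_2 = 424
b_2 = 92
a_3 = 116
s_4 = 16
t_4 = 304
p_5 = 320
q_5 = 72
s_5 = 452
t_5 = 148
a_6 = 188
b_6 = 148
c_6 = 60
a_7 = 356
b_7 = 124
c_7 = 32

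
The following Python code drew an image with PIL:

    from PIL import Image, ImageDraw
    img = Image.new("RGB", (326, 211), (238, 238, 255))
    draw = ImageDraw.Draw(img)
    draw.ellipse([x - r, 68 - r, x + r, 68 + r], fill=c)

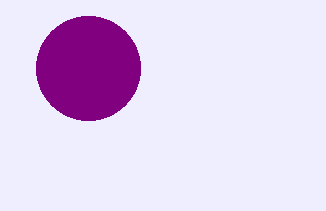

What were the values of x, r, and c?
x = 88; r = 52; c = 'purple'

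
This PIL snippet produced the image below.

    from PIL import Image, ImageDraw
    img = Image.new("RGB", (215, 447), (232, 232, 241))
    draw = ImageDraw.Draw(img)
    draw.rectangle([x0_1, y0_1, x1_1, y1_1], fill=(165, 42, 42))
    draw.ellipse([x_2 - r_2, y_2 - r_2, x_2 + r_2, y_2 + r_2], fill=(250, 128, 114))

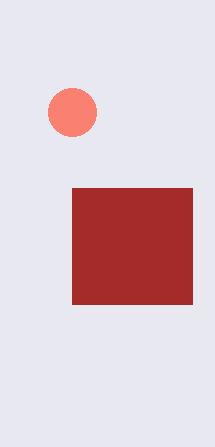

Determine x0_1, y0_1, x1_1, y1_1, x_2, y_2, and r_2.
x0_1 = 72; y0_1 = 188; x1_1 = 192; y1_1 = 304; x_2 = 72; y_2 = 112; r_2 = 24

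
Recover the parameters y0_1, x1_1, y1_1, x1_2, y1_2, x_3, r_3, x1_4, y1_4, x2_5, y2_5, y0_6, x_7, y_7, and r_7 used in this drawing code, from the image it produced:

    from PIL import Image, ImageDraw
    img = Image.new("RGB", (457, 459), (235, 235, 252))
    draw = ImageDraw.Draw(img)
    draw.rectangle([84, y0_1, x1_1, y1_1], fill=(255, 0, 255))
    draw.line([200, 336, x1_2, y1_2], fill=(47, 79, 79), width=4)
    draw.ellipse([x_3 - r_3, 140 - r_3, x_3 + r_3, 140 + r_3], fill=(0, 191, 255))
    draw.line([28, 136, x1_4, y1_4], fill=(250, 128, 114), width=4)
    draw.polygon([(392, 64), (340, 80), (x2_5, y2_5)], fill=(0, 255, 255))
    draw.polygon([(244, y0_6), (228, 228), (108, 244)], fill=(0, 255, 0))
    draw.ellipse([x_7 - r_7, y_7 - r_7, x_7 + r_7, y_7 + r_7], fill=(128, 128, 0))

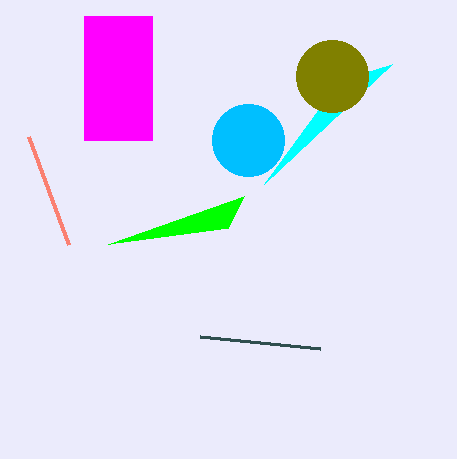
y0_1 = 16
x1_1 = 152
y1_1 = 140
x1_2 = 320
y1_2 = 348
x_3 = 248
r_3 = 36
x1_4 = 68
y1_4 = 244
x2_5 = 264
y2_5 = 184
y0_6 = 196
x_7 = 332
y_7 = 76
r_7 = 36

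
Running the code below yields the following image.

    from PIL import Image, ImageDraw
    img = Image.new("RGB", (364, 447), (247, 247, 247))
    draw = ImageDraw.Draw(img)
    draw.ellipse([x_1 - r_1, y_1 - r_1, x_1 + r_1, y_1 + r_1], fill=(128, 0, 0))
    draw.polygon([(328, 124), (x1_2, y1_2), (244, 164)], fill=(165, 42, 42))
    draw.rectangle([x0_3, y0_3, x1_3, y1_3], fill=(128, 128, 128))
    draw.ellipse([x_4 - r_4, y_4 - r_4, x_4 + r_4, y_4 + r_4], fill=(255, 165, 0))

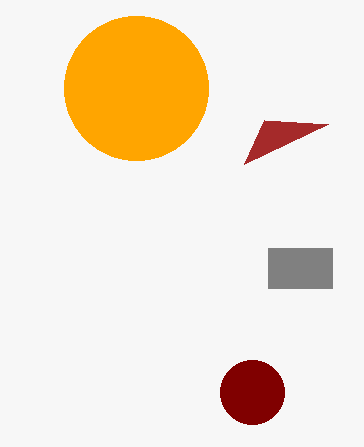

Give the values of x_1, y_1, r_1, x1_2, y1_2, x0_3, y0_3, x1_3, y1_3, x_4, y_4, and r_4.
x_1 = 252; y_1 = 392; r_1 = 32; x1_2 = 264; y1_2 = 120; x0_3 = 268; y0_3 = 248; x1_3 = 332; y1_3 = 288; x_4 = 136; y_4 = 88; r_4 = 72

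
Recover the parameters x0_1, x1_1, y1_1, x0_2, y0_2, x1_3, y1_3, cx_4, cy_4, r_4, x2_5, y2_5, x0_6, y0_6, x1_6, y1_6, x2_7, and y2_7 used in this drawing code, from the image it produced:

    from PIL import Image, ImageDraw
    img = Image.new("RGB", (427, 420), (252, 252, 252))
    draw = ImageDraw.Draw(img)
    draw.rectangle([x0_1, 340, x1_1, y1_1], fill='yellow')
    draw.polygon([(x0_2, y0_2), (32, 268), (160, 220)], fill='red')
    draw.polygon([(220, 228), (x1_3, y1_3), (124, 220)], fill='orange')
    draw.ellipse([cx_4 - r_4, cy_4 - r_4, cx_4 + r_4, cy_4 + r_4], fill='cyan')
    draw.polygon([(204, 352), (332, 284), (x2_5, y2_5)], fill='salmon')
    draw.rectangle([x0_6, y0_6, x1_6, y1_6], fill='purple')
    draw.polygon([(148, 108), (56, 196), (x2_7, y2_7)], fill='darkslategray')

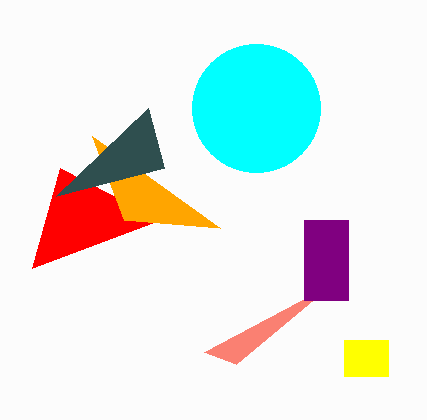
x0_1 = 344
x1_1 = 388
y1_1 = 376
x0_2 = 60
y0_2 = 168
x1_3 = 92
y1_3 = 136
cx_4 = 256
cy_4 = 108
r_4 = 64
x2_5 = 236
y2_5 = 364
x0_6 = 304
y0_6 = 220
x1_6 = 348
y1_6 = 300
x2_7 = 164
y2_7 = 168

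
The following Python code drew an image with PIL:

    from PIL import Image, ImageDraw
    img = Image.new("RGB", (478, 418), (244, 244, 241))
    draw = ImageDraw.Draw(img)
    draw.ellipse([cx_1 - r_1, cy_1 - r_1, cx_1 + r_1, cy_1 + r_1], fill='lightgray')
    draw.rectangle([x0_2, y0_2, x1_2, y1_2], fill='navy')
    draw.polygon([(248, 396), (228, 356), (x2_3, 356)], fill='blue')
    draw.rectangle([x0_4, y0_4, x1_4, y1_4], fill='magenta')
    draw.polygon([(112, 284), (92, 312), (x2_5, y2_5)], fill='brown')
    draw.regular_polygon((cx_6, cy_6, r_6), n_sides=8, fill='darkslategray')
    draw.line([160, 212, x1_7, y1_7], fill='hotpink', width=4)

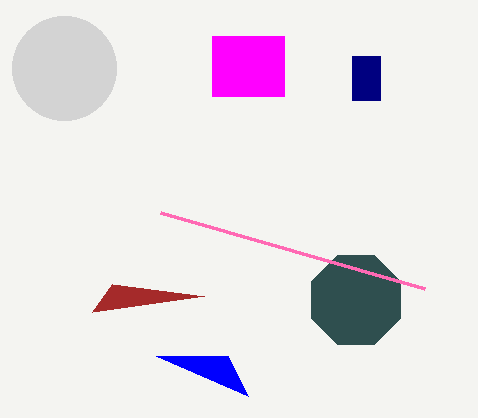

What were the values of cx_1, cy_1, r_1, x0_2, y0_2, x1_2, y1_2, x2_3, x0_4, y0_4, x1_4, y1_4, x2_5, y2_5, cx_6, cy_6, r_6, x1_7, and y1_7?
cx_1 = 64, cy_1 = 68, r_1 = 52, x0_2 = 352, y0_2 = 56, x1_2 = 380, y1_2 = 100, x2_3 = 156, x0_4 = 212, y0_4 = 36, x1_4 = 284, y1_4 = 96, x2_5 = 204, y2_5 = 296, cx_6 = 356, cy_6 = 300, r_6 = 48, x1_7 = 424, y1_7 = 288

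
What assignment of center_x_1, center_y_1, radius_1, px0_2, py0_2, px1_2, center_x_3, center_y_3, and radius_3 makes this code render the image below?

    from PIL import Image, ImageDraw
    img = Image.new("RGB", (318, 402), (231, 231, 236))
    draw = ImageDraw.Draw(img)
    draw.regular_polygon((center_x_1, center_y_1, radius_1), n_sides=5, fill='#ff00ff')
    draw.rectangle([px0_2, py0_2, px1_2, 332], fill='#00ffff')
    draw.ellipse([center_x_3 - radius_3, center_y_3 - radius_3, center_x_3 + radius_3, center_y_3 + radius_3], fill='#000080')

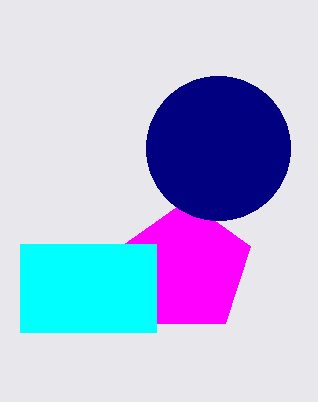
center_x_1 = 186; center_y_1 = 268; radius_1 = 68; px0_2 = 20; py0_2 = 244; px1_2 = 156; center_x_3 = 218; center_y_3 = 148; radius_3 = 72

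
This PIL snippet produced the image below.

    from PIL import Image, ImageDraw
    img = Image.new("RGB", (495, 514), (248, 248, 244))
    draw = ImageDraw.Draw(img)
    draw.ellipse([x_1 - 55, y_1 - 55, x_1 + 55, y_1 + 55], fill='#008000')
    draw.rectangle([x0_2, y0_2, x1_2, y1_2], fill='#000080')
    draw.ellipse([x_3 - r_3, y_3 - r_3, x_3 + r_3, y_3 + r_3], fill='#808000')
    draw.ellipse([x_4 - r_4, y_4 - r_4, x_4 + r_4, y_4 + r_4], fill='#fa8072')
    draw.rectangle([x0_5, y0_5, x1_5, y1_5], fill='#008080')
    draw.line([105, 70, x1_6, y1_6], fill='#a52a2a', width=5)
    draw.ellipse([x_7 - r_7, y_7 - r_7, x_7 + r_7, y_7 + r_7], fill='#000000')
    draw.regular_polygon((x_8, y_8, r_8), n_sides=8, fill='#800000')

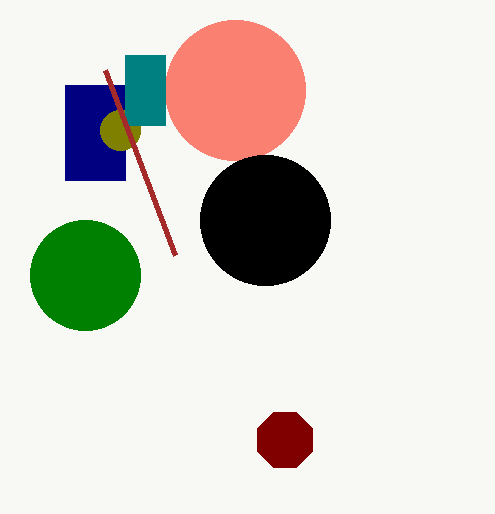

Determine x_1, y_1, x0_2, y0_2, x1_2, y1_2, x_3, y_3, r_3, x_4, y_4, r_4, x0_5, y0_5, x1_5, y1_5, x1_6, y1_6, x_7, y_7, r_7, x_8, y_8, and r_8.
x_1 = 85; y_1 = 275; x0_2 = 65; y0_2 = 85; x1_2 = 125; y1_2 = 180; x_3 = 120; y_3 = 130; r_3 = 20; x_4 = 235; y_4 = 90; r_4 = 70; x0_5 = 125; y0_5 = 55; x1_5 = 165; y1_5 = 125; x1_6 = 175; y1_6 = 255; x_7 = 265; y_7 = 220; r_7 = 65; x_8 = 285; y_8 = 440; r_8 = 30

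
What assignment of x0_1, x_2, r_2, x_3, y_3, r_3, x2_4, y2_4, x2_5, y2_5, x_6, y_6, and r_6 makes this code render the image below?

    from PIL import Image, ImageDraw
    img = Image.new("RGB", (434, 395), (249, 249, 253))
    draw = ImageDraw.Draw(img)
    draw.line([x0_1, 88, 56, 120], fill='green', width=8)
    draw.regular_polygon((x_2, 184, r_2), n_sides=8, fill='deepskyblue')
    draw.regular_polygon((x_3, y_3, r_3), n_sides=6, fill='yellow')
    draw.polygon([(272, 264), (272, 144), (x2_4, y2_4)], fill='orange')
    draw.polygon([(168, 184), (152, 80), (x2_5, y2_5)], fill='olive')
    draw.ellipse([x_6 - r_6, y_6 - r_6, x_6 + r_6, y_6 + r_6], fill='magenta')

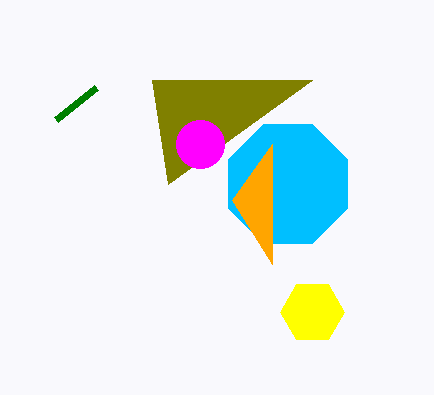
x0_1 = 96, x_2 = 288, r_2 = 64, x_3 = 312, y_3 = 312, r_3 = 32, x2_4 = 232, y2_4 = 200, x2_5 = 312, y2_5 = 80, x_6 = 200, y_6 = 144, r_6 = 24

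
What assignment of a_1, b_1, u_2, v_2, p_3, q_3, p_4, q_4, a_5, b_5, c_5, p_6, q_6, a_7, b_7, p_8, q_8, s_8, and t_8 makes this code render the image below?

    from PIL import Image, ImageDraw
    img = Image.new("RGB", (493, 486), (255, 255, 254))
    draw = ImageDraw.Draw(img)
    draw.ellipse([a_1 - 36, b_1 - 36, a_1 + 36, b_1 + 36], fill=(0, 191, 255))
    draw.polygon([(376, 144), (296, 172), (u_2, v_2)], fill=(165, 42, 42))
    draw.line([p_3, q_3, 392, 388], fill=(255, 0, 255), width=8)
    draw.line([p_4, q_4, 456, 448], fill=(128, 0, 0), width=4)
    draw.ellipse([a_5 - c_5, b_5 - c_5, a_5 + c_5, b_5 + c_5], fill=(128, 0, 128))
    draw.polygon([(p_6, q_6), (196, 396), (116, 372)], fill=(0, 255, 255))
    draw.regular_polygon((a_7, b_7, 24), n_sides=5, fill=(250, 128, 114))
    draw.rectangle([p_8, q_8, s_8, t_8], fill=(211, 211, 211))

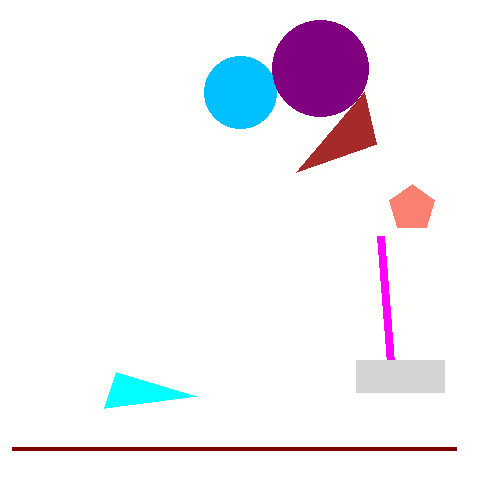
a_1 = 240; b_1 = 92; u_2 = 364; v_2 = 92; p_3 = 380; q_3 = 236; p_4 = 12; q_4 = 448; a_5 = 320; b_5 = 68; c_5 = 48; p_6 = 104; q_6 = 408; a_7 = 412; b_7 = 208; p_8 = 356; q_8 = 360; s_8 = 444; t_8 = 392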